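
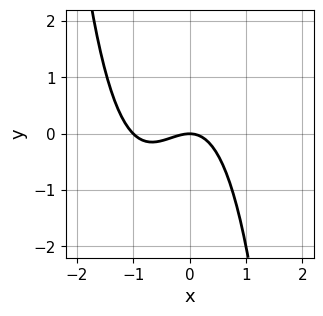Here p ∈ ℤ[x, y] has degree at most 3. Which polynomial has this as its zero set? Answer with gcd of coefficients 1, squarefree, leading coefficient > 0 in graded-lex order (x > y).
x^3 + x^2 + y

(a) deg p = 3. The shape is more complex than any degree-2 curve.
(b) From the visible intercepts: one y-axis crossing is at y = 0; the x-axis gridline crossings are at x ∈ {-1, 0}.
(c) Assembling these constraints gives the stated polynomial.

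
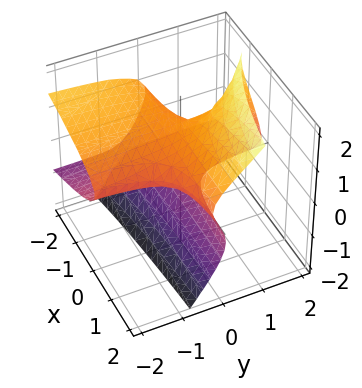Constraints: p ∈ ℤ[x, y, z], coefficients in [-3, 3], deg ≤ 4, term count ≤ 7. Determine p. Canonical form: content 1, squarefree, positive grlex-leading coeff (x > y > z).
1. Degree: a generic line meets the surface in up to 3 points, so deg p = 3.
2. Checking where it meets the axes: the visible x-axis segment lies entirely on the surface; the z-axis gridline crossings are at z ∈ {-1, 0, 1}; every point of the y-axis in the box is on the surface.
3. Matching integer coefficients to the picture gives p.

3*y*z^2 - 2*z^3 + 2*x*y - 2*y*z + 2*z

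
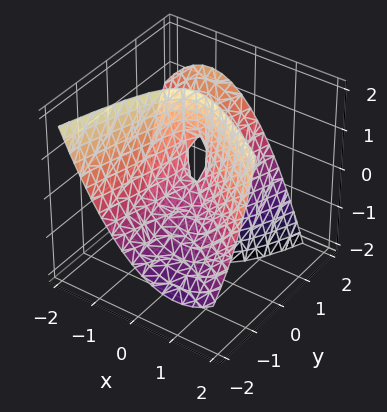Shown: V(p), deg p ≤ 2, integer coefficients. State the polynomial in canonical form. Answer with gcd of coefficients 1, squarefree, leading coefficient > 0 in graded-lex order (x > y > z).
(a) deg p = 2. The shape is more complex than any degree-1 surface.
(b) Observable constraints: it crosses the z-axis at the gridline z = 0; it meets the y-axis at y = 0 (among the integer gridlines).
(c) The integer polynomial consistent with all of this is the stated p.

3*x^2 + 3*x*y - y^2 + 3*y*z - z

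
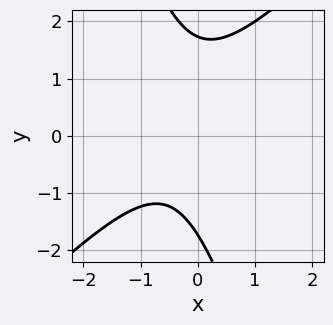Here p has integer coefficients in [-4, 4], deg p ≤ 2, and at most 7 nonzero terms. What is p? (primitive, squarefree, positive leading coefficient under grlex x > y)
3*x^2 - 2*x*y - y^2 + 2*x + 3

(a) deg p = 2.
(b) Observable constraints: it misses every integer gridline on the x-axis.
(c) These observations pin down the coefficients.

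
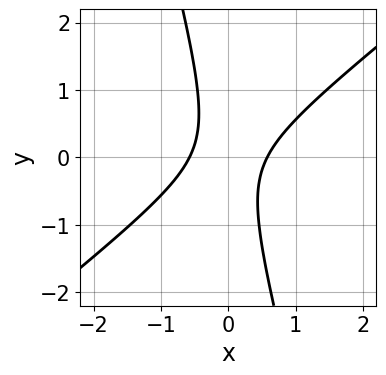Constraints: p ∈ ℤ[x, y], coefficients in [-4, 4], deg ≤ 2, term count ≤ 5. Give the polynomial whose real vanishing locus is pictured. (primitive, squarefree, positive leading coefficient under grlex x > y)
3*x^2 - 3*x*y - y^2 - 1

First, degree: the shape is more complex than any degree-1 curve, so deg p = 2.
Then, from the axis intercepts and sections: the curve avoids every integer y-axis point in the box.
Finally, fitting integer coefficients to these (and the overall shape) gives p.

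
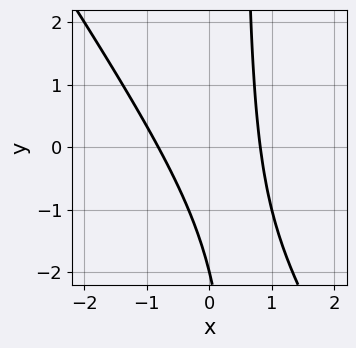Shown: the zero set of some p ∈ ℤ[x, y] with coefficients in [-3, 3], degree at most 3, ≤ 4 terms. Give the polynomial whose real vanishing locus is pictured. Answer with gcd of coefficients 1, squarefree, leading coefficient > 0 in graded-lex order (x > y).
3*x^2 + 2*x*y - y - 2

1. Degree: a generic line meets the curve in up to 2 points, so deg p = 2.
2. From the axis intercepts and sections: it crosses the y-axis at the gridline y = -2.
3. Fitting integer coefficients to these (and the overall shape) gives p.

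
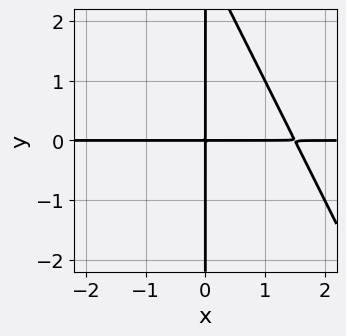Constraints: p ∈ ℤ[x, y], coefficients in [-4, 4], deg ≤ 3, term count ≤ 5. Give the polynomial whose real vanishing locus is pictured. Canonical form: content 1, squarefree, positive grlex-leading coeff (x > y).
(a) The degree is 3 — the shape is more complex than any degree-2 curve.
(b) Against the integer gridlines: the visible x-axis segment lies entirely on the curve; every point of the y-axis in the box is on the curve.
(c) These observations pin down the coefficients.

2*x^2*y + x*y^2 - 3*x*y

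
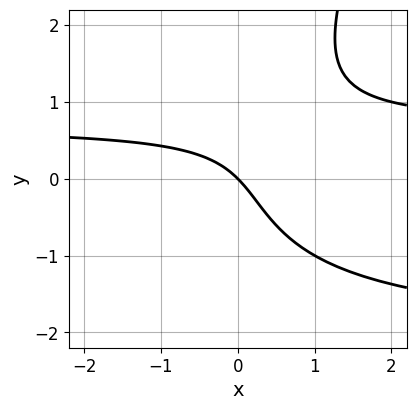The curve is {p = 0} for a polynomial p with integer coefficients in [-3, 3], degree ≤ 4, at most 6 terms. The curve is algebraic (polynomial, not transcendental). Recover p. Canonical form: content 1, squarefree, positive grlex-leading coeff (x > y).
2*x*y^2 - y^3 + 3*x*y - 3*x - 3*y

(a) The degree is 3 — the shape is more complex than any degree-2 curve.
(b) Checking where it meets the axes: it crosses the y-axis at the gridline y = 0; one x-axis crossing is at x = 0.
(c) Together with the visible shape, these determine p as stated.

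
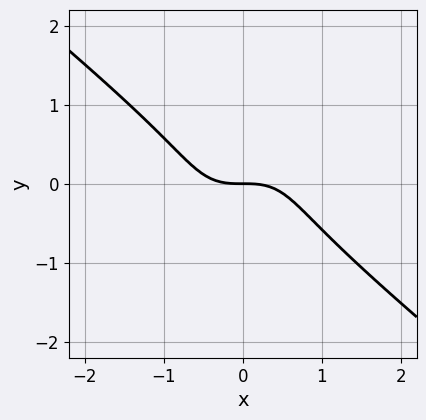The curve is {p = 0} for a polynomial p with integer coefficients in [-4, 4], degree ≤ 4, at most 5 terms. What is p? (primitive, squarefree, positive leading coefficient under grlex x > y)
1. Degree: the shape is more complex than any degree-2 curve, so deg p = 3.
2. From the axis intercepts and sections: it crosses the x-axis at the gridline x = 0; it meets the y-axis at y = 0 (among the integer gridlines).
3. Putting this together gives p.

3*x^3 - 2*x*y^2 + 3*y^3 + 3*y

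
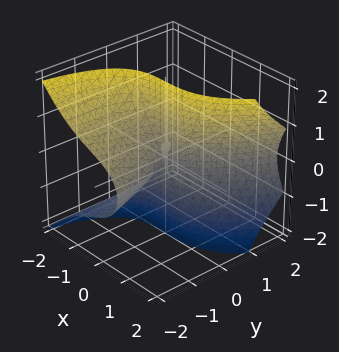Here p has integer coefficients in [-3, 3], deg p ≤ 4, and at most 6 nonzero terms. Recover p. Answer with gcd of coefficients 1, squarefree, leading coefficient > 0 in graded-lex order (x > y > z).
2*x^3 - 3*y*z^2 - 2*x*y - y^2

First, the picture has 2 separate pieces.
Next, deg p = 3.
Next, observable constraints: it crosses the x-axis at the gridline x = 0; it meets the y-axis at y = 0 (among the integer gridlines); the visible z-axis segment lies entirely on the surface.
Finally, the integer polynomial consistent with all of this is the stated p.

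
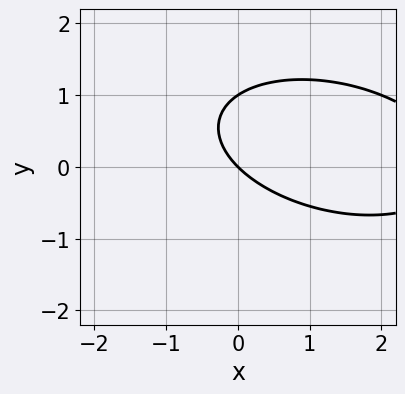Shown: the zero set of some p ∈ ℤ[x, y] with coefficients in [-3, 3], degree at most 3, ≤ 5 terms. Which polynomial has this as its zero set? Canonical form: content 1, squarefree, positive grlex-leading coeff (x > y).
x^2 + x*y + 3*y^2 - 3*x - 3*y

Degree: the shape is more complex than any degree-1 curve, so deg p = 2.
Checking where it meets the axes: among the integer gridlines, it crosses the y-axis at y ∈ {0, 1}; one x-axis crossing is at x = 0.
Solving for integer coefficients yields p as stated.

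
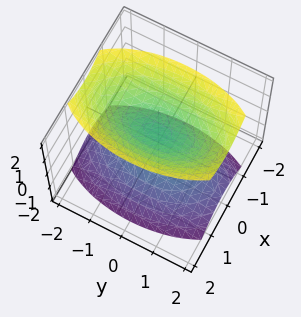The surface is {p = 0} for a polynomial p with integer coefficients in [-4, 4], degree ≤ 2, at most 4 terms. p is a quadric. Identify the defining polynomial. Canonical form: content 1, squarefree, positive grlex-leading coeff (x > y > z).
3*x^2 + y^2 - 2*z^2 + 1

1. There are 2 components. Treating them together as one polynomial.
2. The degree is 2 — two separate bowl-shaped sheets opening away from each other; a quadric.
3. Symmetries: mirror symmetry z ↦ −z ⇒ only even powers of z; it's symmetric under y → −y, forcing even powers of y; mirror symmetry x ↦ −x ⇒ only even powers of x.
4. Against the integer gridlines: no y-intercept at any integer in the box; the surface avoids every integer x-axis point in the box.
5. Matching integer coefficients to the picture gives p.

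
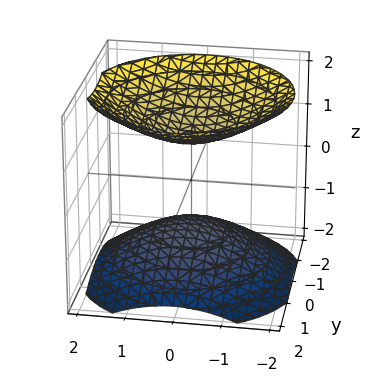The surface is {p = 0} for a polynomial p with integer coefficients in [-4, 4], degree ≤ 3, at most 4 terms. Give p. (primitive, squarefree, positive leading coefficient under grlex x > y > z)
2*x^2 + 2*y^2 - 3*z^2 + 3

I count 2 distinct pieces. Treating them together as one polynomial.
The degree is 2 — two sheets facing apart; a quadric.
Symmetry: every cross-section ⟂ z is a circle, so x, y appear only via x² + y²; it's symmetric under z → −z, forcing even powers of z.
Observable constraints: the z-axis gridline crossings are at z ∈ {-1, 1}; the surface avoids every integer x-axis point in the box; it misses every integer gridline on the y-axis.
Solving for integer coefficients yields p as stated.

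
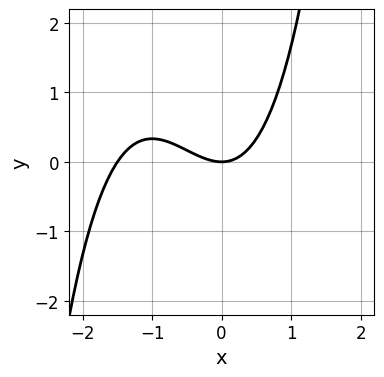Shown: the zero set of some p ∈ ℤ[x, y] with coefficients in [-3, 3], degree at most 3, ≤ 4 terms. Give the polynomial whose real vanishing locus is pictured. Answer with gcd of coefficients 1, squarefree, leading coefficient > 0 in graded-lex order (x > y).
2*x^3 + 3*x^2 - 3*y

1. deg p = 3. The shape is more complex than any degree-2 curve.
2. Observable constraints: one y-axis crossing is at y = 0; one x-axis crossing is at x = 0.
3. The integer polynomial consistent with all of this is the stated p.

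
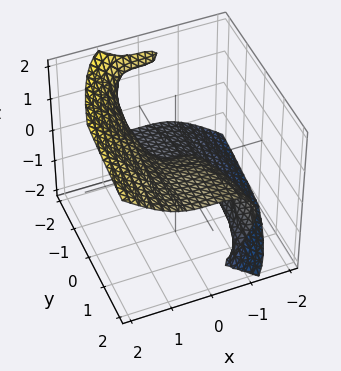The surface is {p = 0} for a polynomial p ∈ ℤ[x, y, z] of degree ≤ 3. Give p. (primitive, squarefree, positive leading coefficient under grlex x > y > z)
Degree: the shape is more complex than any degree-2 surface, so deg p = 3.
Reading off the gridlines: one x-axis crossing is at x = 0; one z-axis crossing is at z = 0; it crosses the y-axis at the gridline y = 0.
Fitting integer coefficients to these (and the overall shape) gives p.

3*x^3 - 3*y*z^2 - 3*z^3 + 2*y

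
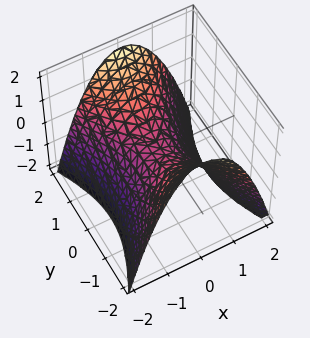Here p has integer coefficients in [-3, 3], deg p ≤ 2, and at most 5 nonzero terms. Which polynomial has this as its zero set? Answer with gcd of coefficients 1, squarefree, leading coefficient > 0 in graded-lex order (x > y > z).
2*x^2 - y^2 + 2*z

First, degree: a saddle surface; a quadric, so deg p = 2.
Next, symmetries: the x ↦ −x reflection is a symmetry, so x appears only in even powers; mirror symmetry y ↦ −y ⇒ only even powers of y.
Then, from the visible intercepts: it crosses the z-axis at the gridline z = 0; it crosses the y-axis at the gridline y = 0; it crosses the x-axis at the gridline x = 0.
Finally, assembling these constraints gives the stated polynomial.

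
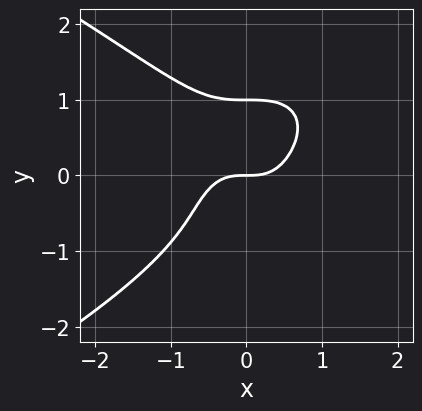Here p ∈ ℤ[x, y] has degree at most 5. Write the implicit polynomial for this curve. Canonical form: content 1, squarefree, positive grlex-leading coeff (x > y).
2*y^4 + 3*x^3 - 2*y

First, the degree is 4 — the shape is more complex than any degree-3 curve.
Then, checking where it meets the axes: one x-axis crossing is at x = 0; the y-axis gridline crossings are at y ∈ {0, 1}.
Finally, matching integer coefficients to the picture gives p.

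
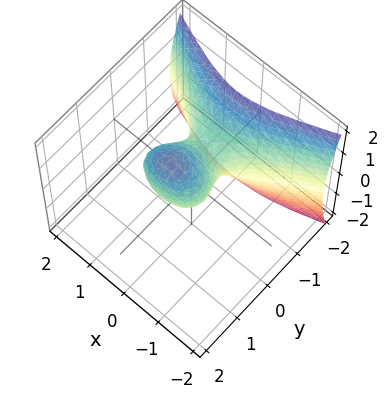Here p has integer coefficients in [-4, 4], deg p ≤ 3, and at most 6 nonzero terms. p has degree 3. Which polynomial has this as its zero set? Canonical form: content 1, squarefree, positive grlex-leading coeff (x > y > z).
3*y^3 + 3*x^2 - 2*y*z + 2*z^2 - 3*z

First, the degree is 3 — a generic line meets the surface in up to 3 points.
Next, observable constraints: it meets the y-axis at y = 0 (among the integer gridlines); one x-axis crossing is at x = 0; it crosses the z-axis at the gridline z = 0.
Finally, together with the visible shape, these determine p as stated.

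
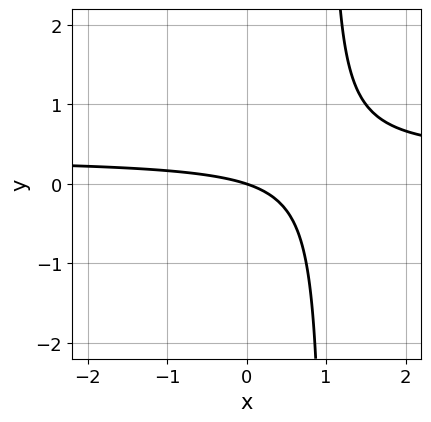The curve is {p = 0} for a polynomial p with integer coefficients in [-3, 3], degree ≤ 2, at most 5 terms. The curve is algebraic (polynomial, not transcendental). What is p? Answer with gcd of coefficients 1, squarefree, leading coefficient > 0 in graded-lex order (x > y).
1. Degree: no degree-1 curve has this shape, so deg p = 2.
2. Checking where it meets the axes: it crosses the x-axis at the gridline x = 0; it meets the y-axis at y = 0 (among the integer gridlines).
3. Together with the visible shape, these determine p as stated.

3*x*y - x - 3*y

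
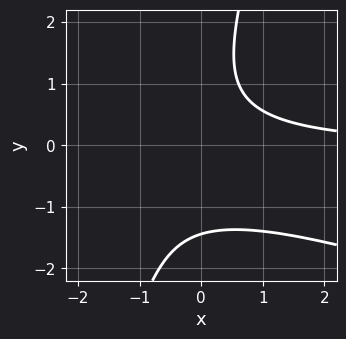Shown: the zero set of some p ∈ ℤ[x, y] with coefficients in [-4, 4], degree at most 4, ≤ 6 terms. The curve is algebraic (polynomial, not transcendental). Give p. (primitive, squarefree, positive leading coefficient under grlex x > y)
x^2*y + 3*x*y^2 - y^3 + 3*x*y - 3

(a) The degree is 3 — no degree-2 curve has this shape.
(b) Against the integer gridlines: it misses every integer gridline on the x-axis.
(c) Putting this together gives p.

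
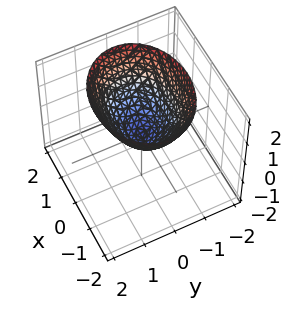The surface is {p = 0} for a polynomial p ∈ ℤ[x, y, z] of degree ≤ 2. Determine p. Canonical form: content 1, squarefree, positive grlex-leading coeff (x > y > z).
2*x^2 + 3*y^2 - 3*z

(a) Degree: a paraboloid; a quadric, so deg p = 2.
(b) Symmetries: it's symmetric under y → −y, forcing even powers of y; it's symmetric under x → −x, forcing even powers of x.
(c) From the visible intercepts: it crosses the z-axis at the gridline z = 0; it crosses the x-axis at the gridline x = 0; it crosses the y-axis at the gridline y = 0.
(d) The integer polynomial consistent with all of this is the stated p.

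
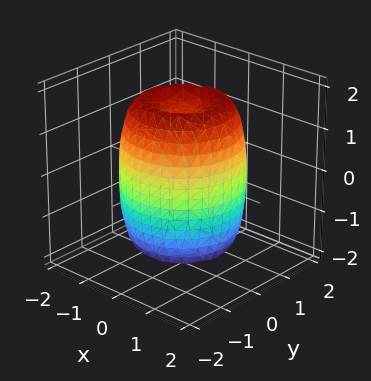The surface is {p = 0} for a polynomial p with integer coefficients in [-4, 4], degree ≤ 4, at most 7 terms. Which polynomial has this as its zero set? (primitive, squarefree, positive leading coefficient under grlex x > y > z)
2*x^4 + 4*x^2*y^2 + 2*y^4 - 3*x^2 - 3*y^2 + z^2 - 2

1. deg p = 4.
2. By symmetry, the z-axis is an axis of rotation, so x and y enter only as x² + y².
3. From the visible intercepts: a circular section at z = 0 has radius between 1 and 2.
4. These observations pin down the coefficients.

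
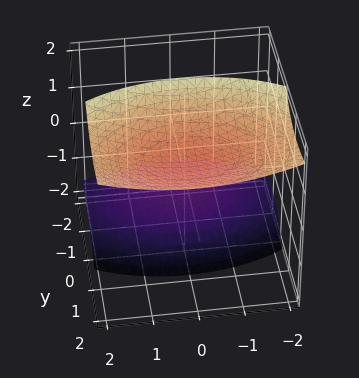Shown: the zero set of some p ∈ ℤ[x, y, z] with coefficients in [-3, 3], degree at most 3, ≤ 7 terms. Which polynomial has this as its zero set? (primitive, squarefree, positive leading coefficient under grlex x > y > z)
x^2 + 2*y^2 - 3*y*z - 2*z^2 + 3

1. There are 2 components. Treating them together as one polynomial.
2. deg p = 2. No degree-1 surface has this shape.
3. Observable constraints: no y-intercept at any integer in the box; the surface avoids every integer x-axis point in the box.
4. Putting this together gives p.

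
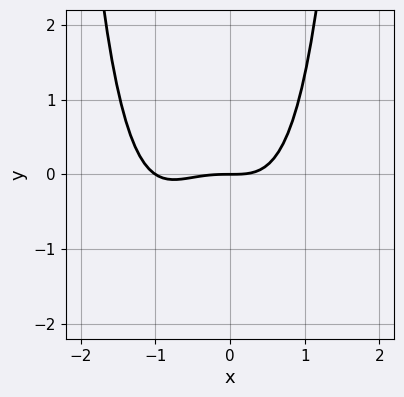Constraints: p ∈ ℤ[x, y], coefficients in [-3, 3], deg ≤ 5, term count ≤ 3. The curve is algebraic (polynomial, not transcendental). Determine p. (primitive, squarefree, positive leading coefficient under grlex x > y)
(a) deg p = 4.
(b) Checking where it meets the axes: the x-axis gridline crossings are at x ∈ {-1, 0}; it crosses the y-axis at the gridline y = 0.
(c) Together with the visible shape, these determine p as stated.

2*x^4 + 2*x^3 - 3*y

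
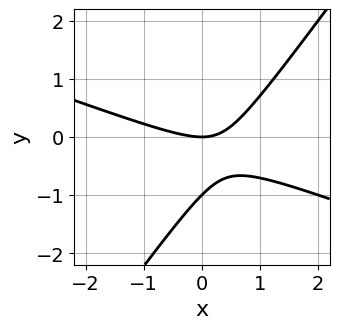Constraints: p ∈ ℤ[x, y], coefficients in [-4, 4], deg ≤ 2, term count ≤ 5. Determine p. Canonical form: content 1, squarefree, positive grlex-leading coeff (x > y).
1. Degree: a generic line meets the curve in up to 2 points, so deg p = 2.
2. From the axis intercepts and sections: one x-axis crossing is at x = 0; among the integer gridlines, it crosses the y-axis at y ∈ {-1, 0}.
3. The integer polynomial consistent with all of this is the stated p.

x^2 + 2*x*y - 2*y^2 - 2*y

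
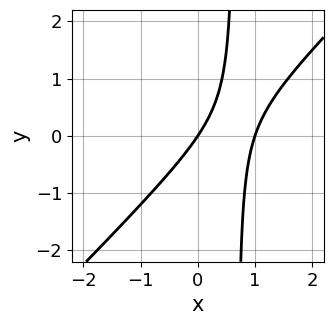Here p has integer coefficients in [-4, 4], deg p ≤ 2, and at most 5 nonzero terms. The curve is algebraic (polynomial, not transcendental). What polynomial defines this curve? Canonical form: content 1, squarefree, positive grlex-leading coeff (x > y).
3*x^2 - 3*x*y - 3*x + 2*y

(a) deg p = 2. A generic line meets the curve in up to 2 points.
(b) From the axis intercepts and sections: the x-axis gridline crossings are at x ∈ {0, 1}; one y-axis crossing is at y = 0.
(c) Solving for integer coefficients yields p as stated.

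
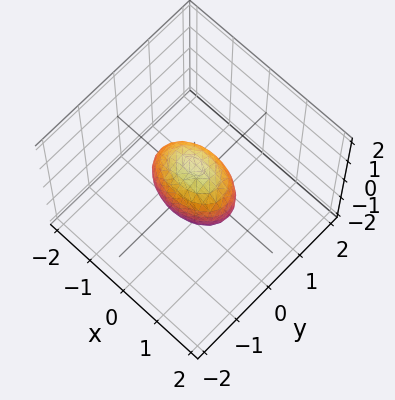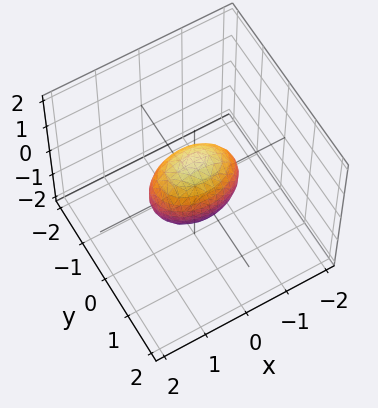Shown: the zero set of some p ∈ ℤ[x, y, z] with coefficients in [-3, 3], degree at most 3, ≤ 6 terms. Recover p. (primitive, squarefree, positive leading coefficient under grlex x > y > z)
x^2 + 2*y^2 + z^2 - 1

(a) The degree is 2 — bounded and convex; a quadric.
(b) Symmetries: mirror symmetry y ↦ −y ⇒ only even powers of y; it's symmetric under z → −z, forcing even powers of z; mirror symmetry x ↦ −x ⇒ only even powers of x.
(c) Reading off the gridlines: among the integer gridlines, it crosses the z-axis at z ∈ {-1, 1}; among the integer gridlines, it crosses the x-axis at x ∈ {-1, 1}.
(d) Assembling these constraints gives the stated polynomial.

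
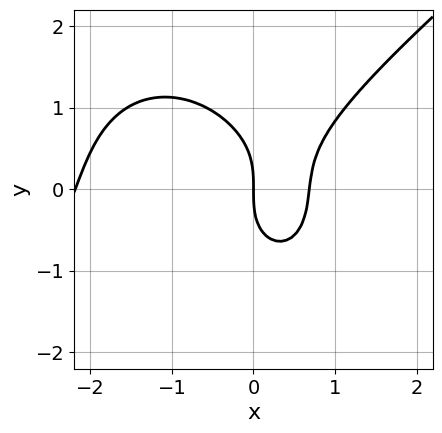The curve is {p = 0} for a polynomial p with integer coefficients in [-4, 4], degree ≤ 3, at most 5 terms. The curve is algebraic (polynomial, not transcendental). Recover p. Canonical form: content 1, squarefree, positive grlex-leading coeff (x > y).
2*x^3 - x^2*y - 2*y^3 + 3*x^2 - 3*x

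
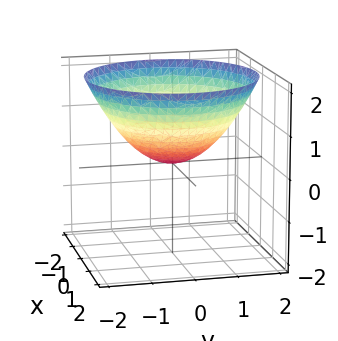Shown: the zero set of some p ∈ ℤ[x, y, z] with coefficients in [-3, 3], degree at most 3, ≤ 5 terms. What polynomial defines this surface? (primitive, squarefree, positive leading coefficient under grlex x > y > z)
x^2 + y^2 - 2*z

(a) deg p = 2.
(b) Symmetries: rotational symmetry about the z-axis ⇒ p depends on x, y only through x² + y².
(c) Reading off the gridlines: one y-axis crossing is at y = 0; a circular section at z = 1 has radius between 1 and 2; it meets the x-axis at x = 0 (among the integer gridlines); it crosses the z-axis at the gridline z = 0.
(d) Solving for integer coefficients yields p as stated.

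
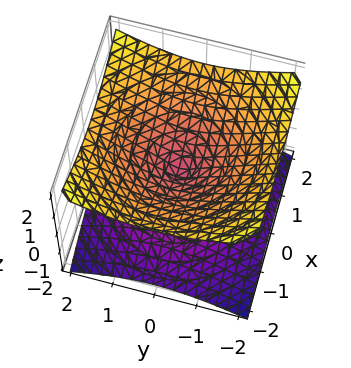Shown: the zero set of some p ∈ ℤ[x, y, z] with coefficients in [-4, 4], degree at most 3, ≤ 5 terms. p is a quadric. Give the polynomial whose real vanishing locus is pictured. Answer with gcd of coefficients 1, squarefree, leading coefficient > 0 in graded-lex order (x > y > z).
x^2 + y^2 - 2*z^2

The degree is 2 — a double cone through the origin; a quadric.
Symmetries: it's symmetric under z → −z, forcing even powers of z; rotational symmetry about the z-axis ⇒ p depends on x, y only through x² + y².
Against the integer gridlines: a circular section at z = -1 has radius between 1 and 2; one x-axis crossing is at x = 0; it crosses the z-axis at the gridline z = 0.
Matching integer coefficients to the picture gives p.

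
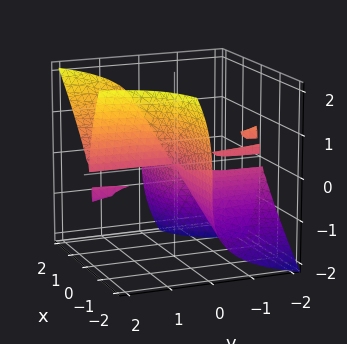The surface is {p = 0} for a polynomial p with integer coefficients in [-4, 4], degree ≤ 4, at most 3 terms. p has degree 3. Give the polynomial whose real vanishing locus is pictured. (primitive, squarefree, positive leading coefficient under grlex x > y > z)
3*x^2*y - 2*x*y*z - z^3

First, the picture has 3 separate pieces. They look like related sheets of one shape, so recover p as a whole.
Next, deg p = 3. No degree-2 surface has this shape.
Next, from the visible intercepts: every point of the y-axis in the box is on the surface; one z-axis crossing is at z = 0; every point of the x-axis in the box is on the surface.
Finally, solving for integer coefficients yields p as stated.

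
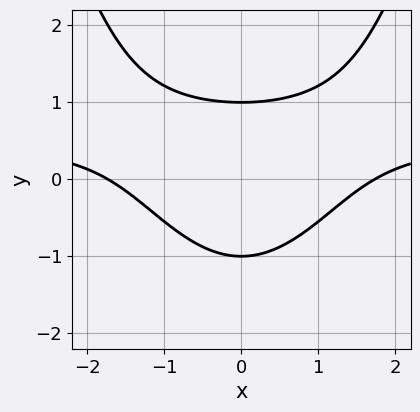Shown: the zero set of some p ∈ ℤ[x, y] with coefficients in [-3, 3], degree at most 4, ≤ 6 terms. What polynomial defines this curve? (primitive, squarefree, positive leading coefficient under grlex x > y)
2*x^2*y - x^2 - 3*y^2 + 3

The degree is 3 — no degree-2 curve has this shape.
Symmetries: it's symmetric under x → −x, forcing even powers of x.
From the visible intercepts: among the integer gridlines, it crosses the y-axis at y ∈ {-1, 1}.
Assembling these constraints gives the stated polynomial.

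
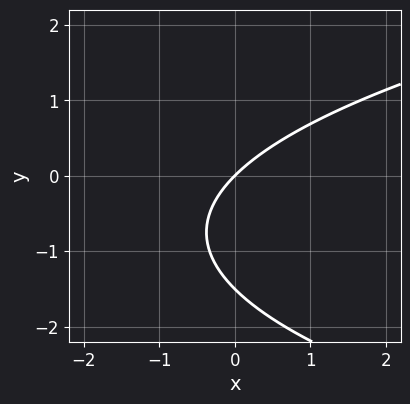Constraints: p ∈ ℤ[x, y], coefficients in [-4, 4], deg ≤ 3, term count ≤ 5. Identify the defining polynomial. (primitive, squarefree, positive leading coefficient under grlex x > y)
First, degree: a generic line meets the curve in up to 2 points, so deg p = 2.
Next, reading off the gridlines: it meets the y-axis at y = 0 (among the integer gridlines); one x-axis crossing is at x = 0.
Finally, the integer polynomial consistent with all of this is the stated p.

2*y^2 - 3*x + 3*y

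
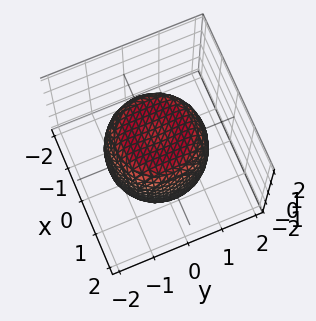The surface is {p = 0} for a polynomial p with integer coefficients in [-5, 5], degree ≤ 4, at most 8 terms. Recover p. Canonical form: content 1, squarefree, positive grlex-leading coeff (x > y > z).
2*x^4 + 4*x^2*y^2 + 2*y^4 - 2*x^2 - 2*y^2 + 2*z^2 - 3

1. Degree: the shape is more complex than any degree-3 surface, so deg p = 4.
2. Symmetries: the surface is invariant under rotation about z: p = q(x² + y², z).
3. From the visible intercepts: a circular section at z = 0 has radius between 1 and 2.
4. The integer polynomial consistent with all of this is the stated p.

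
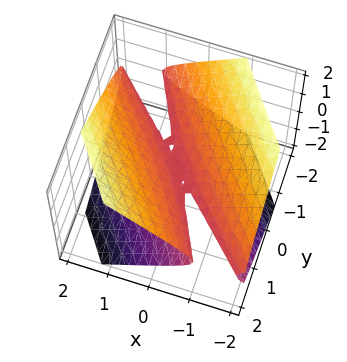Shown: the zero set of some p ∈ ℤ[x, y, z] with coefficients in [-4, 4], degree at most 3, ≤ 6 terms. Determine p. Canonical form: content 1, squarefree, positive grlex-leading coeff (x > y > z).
2*x^2 + 3*x*y + y^2 - 3*z^2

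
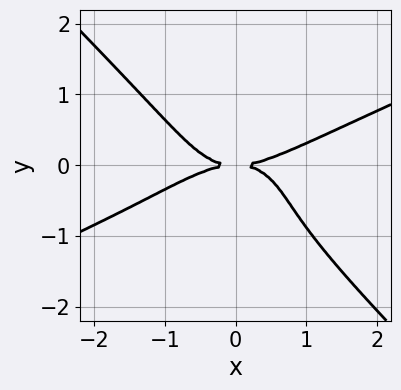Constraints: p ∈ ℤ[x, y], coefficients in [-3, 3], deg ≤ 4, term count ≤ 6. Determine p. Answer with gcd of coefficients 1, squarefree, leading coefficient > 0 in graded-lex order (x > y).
(a) deg p = 4. A generic line meets the curve in up to 4 points.
(b) Reading off the gridlines: it crosses the x-axis at the gridline x = 0; it crosses the y-axis at the gridline y = 0.
(c) Putting this together gives p.

x^4 - 2*x^3*y - 3*y^4 - 2*y^3 - 3*y^2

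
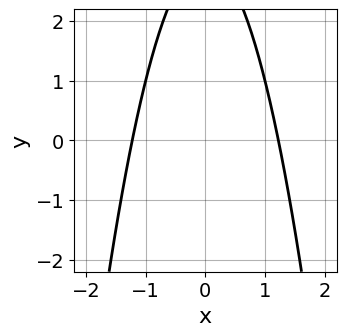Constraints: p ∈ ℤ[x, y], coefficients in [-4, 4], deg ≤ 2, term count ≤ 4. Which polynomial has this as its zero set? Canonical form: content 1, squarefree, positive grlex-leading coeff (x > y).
2*x^2 + y - 3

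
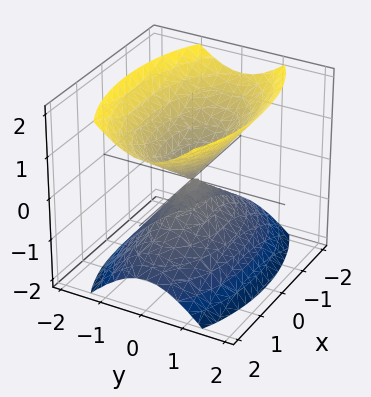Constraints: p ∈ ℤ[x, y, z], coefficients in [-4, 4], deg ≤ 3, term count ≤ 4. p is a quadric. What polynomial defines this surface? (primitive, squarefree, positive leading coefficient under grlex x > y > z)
x^2 + 3*y^2 - 2*z^2

First, the picture has 2 separate pieces. They look like related sheets of one shape, so recover p as a whole.
Next, degree: a double cone through the origin; a quadric, so deg p = 2.
Then, symmetries: the x ↦ −x reflection is a symmetry, so x appears only in even powers; the y ↦ −y reflection is a symmetry, so y appears only in even powers; mirror symmetry z ↦ −z ⇒ only even powers of z.
Next, against the integer gridlines: it meets the x-axis at x = 0 (among the integer gridlines); it meets the z-axis at z = 0 (among the integer gridlines); one y-axis crossing is at y = 0.
Finally, solving for integer coefficients yields p as stated.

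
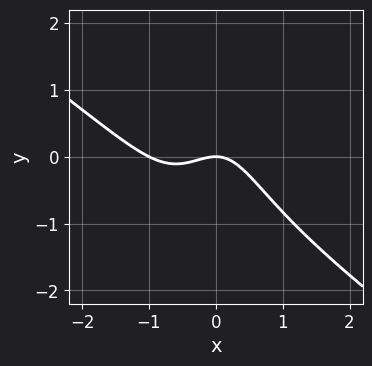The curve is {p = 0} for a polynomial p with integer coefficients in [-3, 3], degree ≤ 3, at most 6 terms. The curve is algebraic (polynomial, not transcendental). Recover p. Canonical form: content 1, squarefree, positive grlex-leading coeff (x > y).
2*x^3 + 2*x^2*y - x*y^2 + 2*x^2 + 2*y

1. Degree: a generic line meets the curve in up to 3 points, so deg p = 3.
2. Against the integer gridlines: the x-axis gridline crossings are at x ∈ {-1, 0}; it meets the y-axis at y = 0 (among the integer gridlines).
3. Assembling these constraints gives the stated polynomial.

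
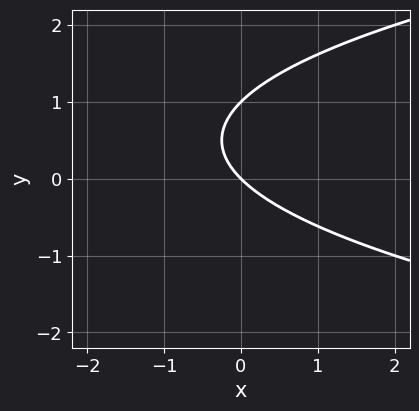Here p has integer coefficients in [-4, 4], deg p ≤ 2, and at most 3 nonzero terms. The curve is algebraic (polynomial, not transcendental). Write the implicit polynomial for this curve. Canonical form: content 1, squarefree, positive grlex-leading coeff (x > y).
y^2 - x - y

1. Degree: a generic line meets the curve in up to 2 points, so deg p = 2.
2. Against the integer gridlines: it crosses the x-axis at the gridline x = 0; the y-axis gridline crossings are at y ∈ {0, 1}.
3. The integer polynomial consistent with all of this is the stated p.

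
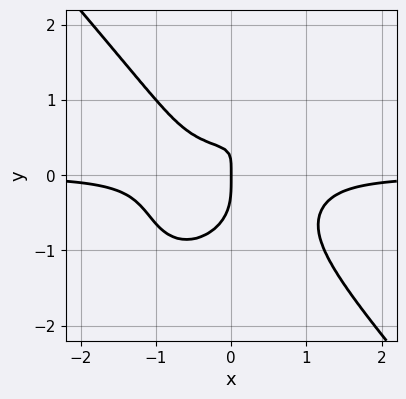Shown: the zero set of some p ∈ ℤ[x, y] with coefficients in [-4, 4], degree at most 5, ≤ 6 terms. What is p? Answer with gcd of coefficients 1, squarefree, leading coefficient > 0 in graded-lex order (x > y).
3*x^3*y + 2*y^4 - 2*x*y + x

(a) deg p = 4.
(b) Observable constraints: it meets the y-axis at y = 0 (among the integer gridlines); it meets the x-axis at x = 0 (among the integer gridlines).
(c) These observations pin down the coefficients.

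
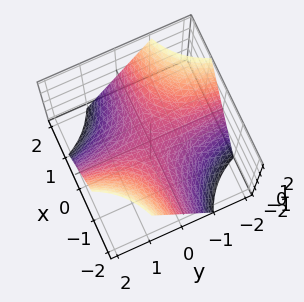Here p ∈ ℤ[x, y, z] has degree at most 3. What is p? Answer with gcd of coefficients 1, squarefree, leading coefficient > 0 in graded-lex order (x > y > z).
deg p = 2. A saddle surface; a quadric.
From the axis intercepts and sections: every point of the x-axis in the box is on the surface; it crosses the z-axis at the gridline z = 0; every point of the y-axis in the box is on the surface.
Matching integer coefficients to the picture gives p.

x*y + z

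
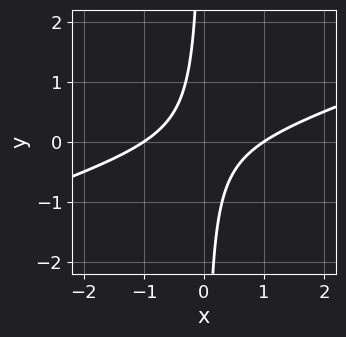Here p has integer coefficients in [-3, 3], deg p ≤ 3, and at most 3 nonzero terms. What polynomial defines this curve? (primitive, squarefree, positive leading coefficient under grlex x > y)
(a) The degree is 2 — no degree-1 curve has this shape.
(b) From the visible intercepts: the x-axis gridline crossings are at x ∈ {-1, 1}; no y-intercept at any integer in the box.
(c) The integer polynomial consistent with all of this is the stated p.

x^2 - 3*x*y - 1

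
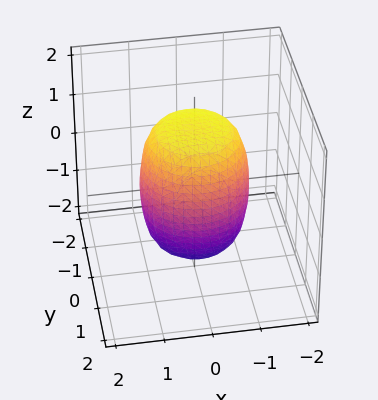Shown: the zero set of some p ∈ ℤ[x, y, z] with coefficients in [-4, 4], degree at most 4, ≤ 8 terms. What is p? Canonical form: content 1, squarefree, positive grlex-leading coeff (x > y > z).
2*x^4 + 4*x^2*y^2 + 2*y^4 - x^2 - y^2 + z^2 - 2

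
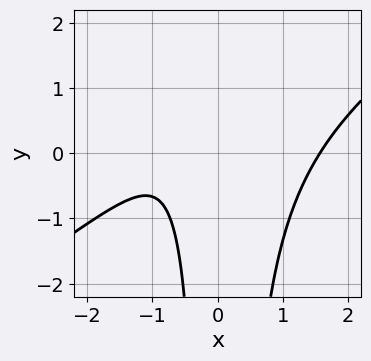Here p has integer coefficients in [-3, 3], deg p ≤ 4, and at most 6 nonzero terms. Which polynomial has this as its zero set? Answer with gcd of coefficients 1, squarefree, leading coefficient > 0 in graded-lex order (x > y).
2*x^3 - 3*x^2*y - 3*x - 3

(a) Degree: a generic line meets the curve in up to 3 points, so deg p = 3.
(b) From the visible intercepts: no y-intercept at any integer in the box.
(c) Putting this together gives p.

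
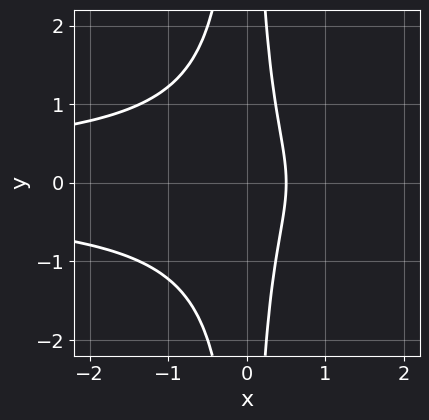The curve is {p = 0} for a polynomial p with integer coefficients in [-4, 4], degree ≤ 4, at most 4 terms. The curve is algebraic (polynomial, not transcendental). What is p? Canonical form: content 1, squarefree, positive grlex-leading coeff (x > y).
2*x^2*y^2 + 2*x - 1

deg p = 4. No degree-3 curve has this shape.
Symmetries: the y ↦ −y reflection is a symmetry, so y appears only in even powers.
From the axis intercepts and sections: it misses every integer gridline on the y-axis.
Putting this together gives p.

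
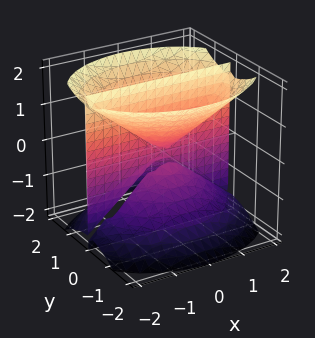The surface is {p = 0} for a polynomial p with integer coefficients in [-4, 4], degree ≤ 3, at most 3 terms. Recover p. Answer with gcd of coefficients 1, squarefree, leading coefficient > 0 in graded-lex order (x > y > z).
2*x^2*y + 3*y^3 - 3*y*z^2

I count 3 distinct pieces.
deg p = 3.
Against the integer gridlines: the visible x-axis segment lies entirely on the surface; the visible z-axis segment lies entirely on the surface; it meets the y-axis at y = 0 (among the integer gridlines).
These observations pin down the coefficients.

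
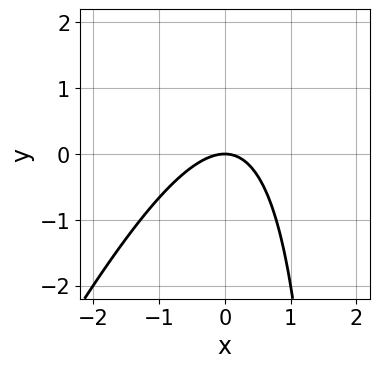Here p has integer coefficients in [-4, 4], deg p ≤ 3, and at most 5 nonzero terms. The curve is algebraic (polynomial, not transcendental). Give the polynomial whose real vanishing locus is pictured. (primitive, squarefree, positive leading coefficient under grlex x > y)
Degree: the shape is more complex than any degree-1 curve, so deg p = 2.
From the visible intercepts: one x-axis crossing is at x = 0; it meets the y-axis at y = 0 (among the integer gridlines).
Putting this together gives p.

2*x^2 - x*y + 2*y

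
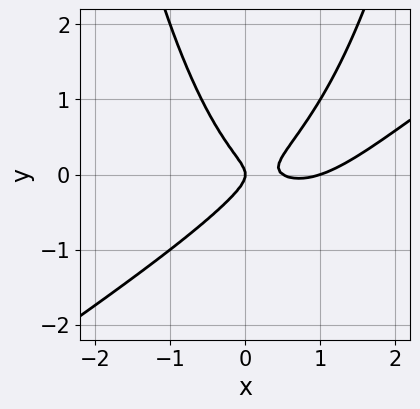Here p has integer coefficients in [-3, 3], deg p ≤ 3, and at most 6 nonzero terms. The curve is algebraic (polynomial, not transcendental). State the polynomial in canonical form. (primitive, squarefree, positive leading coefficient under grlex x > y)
1. deg p = 3. The shape is more complex than any degree-2 curve.
2. Observable constraints: the x-axis gridline crossings are at x ∈ {0, 1}; one y-axis crossing is at y = 0.
3. Together with the visible shape, these determine p as stated.

2*x^3 - 3*x^2*y - 3*x^2 + 3*y^2 + x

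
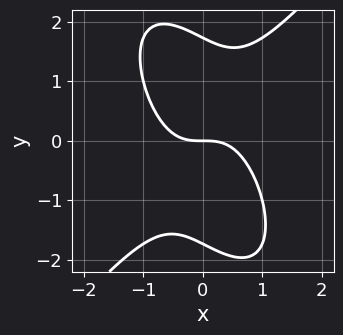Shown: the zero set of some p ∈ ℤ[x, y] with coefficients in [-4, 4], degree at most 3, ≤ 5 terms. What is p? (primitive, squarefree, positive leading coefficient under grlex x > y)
1. The degree is 3 — the shape is more complex than any degree-2 curve.
2. Observable constraints: one x-axis crossing is at x = 0; one y-axis crossing is at y = 0.
3. The integer polynomial consistent with all of this is the stated p.

3*x^3 - x*y^2 - y^3 + 3*y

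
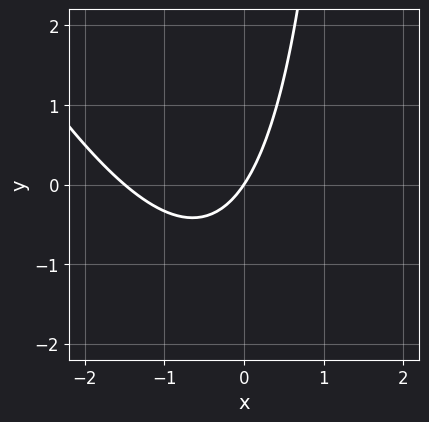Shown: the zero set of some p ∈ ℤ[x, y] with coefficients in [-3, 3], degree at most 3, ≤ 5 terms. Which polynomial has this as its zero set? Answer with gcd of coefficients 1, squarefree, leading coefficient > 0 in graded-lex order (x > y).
2*x^2 + x*y + 3*x - 2*y

(a) deg p = 2.
(b) Reading off the gridlines: one x-axis crossing is at x = 0; it meets the y-axis at y = 0 (among the integer gridlines).
(c) Together with the visible shape, these determine p as stated.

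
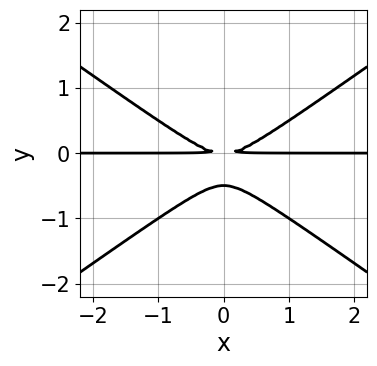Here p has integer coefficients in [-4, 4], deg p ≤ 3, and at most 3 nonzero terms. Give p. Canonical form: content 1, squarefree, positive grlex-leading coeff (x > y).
1. deg p = 3. No degree-2 curve has this shape.
2. Symmetries: mirror symmetry x ↦ −x ⇒ only even powers of x.
3. From the visible intercepts: the visible x-axis segment lies entirely on the curve.
4. Assembling these constraints gives the stated polynomial.

x^2*y - 2*y^3 - y^2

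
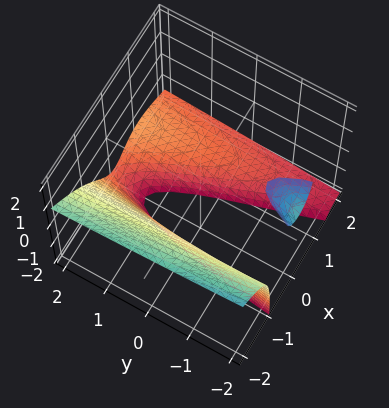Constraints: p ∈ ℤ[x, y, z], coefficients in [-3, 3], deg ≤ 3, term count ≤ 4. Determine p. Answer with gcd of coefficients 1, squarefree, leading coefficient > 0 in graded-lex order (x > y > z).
First, I count 2 distinct pieces.
Then, the degree is 3 — the shape is more complex than any degree-2 surface.
Then, from the visible intercepts: it misses every integer gridline on the z-axis; the surface avoids every integer y-axis point in the box.
Finally, assembling these constraints gives the stated polynomial.

2*x^3 + 3*x^2*z + y*z + 3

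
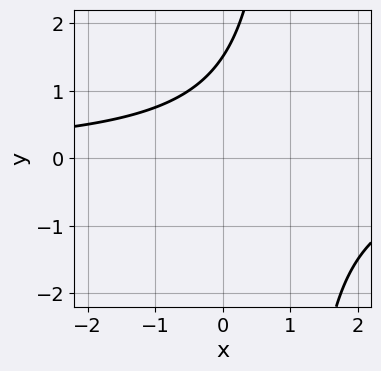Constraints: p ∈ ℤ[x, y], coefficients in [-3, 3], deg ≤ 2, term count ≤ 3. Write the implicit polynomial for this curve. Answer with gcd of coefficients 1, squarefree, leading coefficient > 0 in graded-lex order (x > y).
2*x*y - 2*y + 3

The degree is 2 — no degree-1 curve has this shape.
From the axis intercepts and sections: no x-intercept at any integer in the box.
The integer polynomial consistent with all of this is the stated p.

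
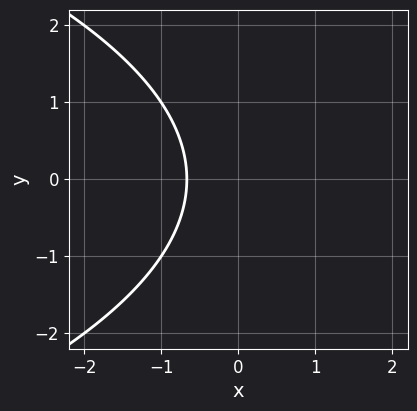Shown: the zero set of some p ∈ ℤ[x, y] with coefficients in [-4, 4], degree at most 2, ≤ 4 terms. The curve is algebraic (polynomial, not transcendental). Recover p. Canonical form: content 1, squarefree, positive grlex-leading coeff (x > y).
(a) deg p = 2. The shape is more complex than any degree-1 curve.
(b) Symmetries: mirror symmetry y ↦ −y ⇒ only even powers of y.
(c) Observable constraints: no y-intercept at any integer in the box.
(d) These observations pin down the coefficients.

y^2 + 3*x + 2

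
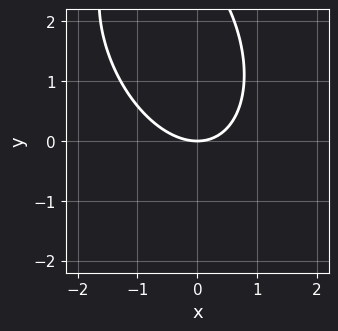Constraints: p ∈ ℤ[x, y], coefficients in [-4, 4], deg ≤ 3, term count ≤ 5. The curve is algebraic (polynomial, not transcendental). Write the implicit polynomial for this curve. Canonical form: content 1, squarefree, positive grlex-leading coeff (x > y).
2*x^2 + x*y + y^2 - 3*y

(a) The degree is 2 — a generic line meets the curve in up to 2 points.
(b) Observable constraints: it meets the y-axis at y = 0 (among the integer gridlines); it meets the x-axis at x = 0 (among the integer gridlines).
(c) Matching integer coefficients to the picture gives p.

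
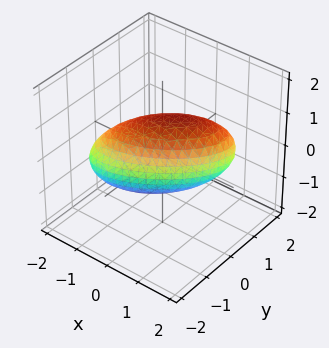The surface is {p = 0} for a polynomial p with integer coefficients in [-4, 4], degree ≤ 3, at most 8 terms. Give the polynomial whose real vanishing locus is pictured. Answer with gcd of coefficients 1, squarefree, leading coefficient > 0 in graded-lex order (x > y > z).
(a) deg p = 2. No degree-1 surface has this shape.
(b) Reading off the gridlines: the z-axis gridline crossings are at z ∈ {-1, 1}; the y-axis gridline crossings are at y ∈ {-1, 1}.
(c) These observations pin down the coefficients.

2*x^2 - 3*x*y + 3*y^2 - y*z + 3*z^2 - 3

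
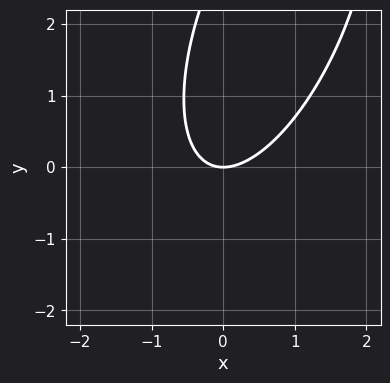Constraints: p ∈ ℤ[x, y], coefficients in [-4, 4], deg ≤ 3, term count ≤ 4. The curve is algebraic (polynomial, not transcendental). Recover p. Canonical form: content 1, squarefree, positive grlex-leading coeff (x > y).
3*x^2 - 2*x*y + y^2 - 3*y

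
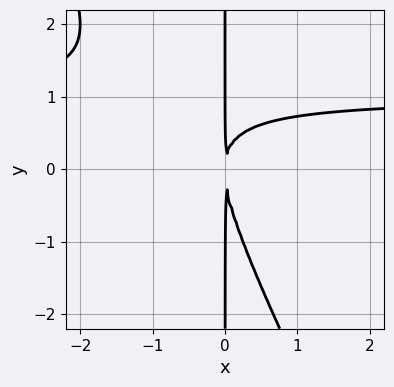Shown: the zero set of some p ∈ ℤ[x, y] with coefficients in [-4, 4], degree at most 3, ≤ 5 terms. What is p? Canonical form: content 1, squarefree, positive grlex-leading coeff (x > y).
(a) The degree is 3 — no degree-2 curve has this shape.
(b) From the visible intercepts: every point of the y-axis in the box is on the curve.
(c) These observations pin down the coefficients.

2*x^2*y + x*y^2 - 2*x^2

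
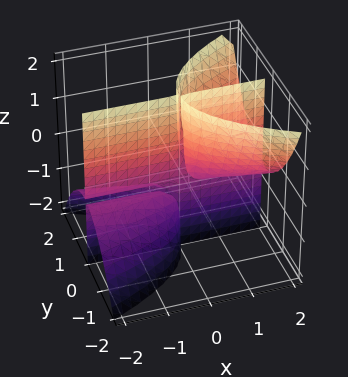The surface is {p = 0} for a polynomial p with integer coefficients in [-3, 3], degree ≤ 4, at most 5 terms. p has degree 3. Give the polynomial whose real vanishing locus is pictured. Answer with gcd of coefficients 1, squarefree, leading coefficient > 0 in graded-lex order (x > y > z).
3*x*y*z - 3*y^3 + x*y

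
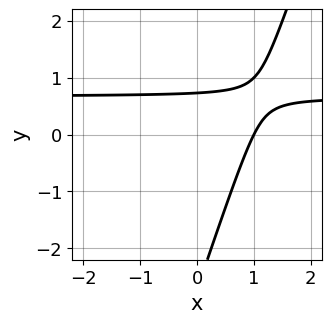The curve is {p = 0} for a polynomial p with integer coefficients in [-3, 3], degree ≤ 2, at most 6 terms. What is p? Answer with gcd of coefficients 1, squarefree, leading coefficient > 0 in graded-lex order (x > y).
3*x*y - y^2 - 2*x - 2*y + 2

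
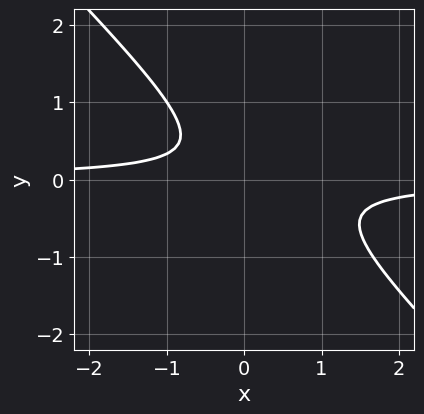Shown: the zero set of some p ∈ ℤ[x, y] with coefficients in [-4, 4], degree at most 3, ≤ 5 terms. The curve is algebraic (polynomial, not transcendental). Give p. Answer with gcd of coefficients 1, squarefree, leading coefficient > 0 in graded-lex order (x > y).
First, deg p = 2. A generic line meets the curve in up to 2 points.
Then, from the axis intercepts and sections: it misses every integer gridline on the y-axis; the curve avoids every integer x-axis point in the box.
Finally, together with the visible shape, these determine p as stated.

3*x*y + 3*y^2 - y + 1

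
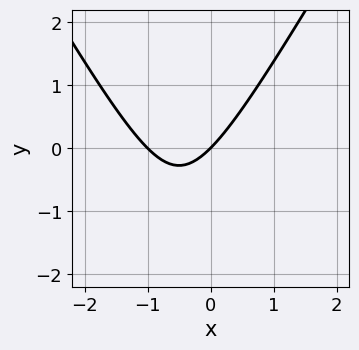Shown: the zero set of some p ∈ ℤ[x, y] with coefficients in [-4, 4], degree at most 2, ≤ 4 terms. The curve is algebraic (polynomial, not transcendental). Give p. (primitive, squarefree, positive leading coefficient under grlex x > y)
3*x^2 - y^2 + 3*x - 3*y

Degree: no degree-1 curve has this shape, so deg p = 2.
Observable constraints: among the integer gridlines, it crosses the x-axis at x ∈ {-1, 0}; it meets the y-axis at y = 0 (among the integer gridlines).
Together with the visible shape, these determine p as stated.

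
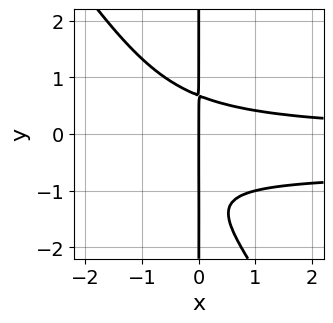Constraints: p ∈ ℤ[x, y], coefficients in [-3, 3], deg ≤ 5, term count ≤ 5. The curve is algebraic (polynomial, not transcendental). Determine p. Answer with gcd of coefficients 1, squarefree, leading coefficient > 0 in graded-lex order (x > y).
3*x^2*y^2 + 2*x*y^3 + 2*x^2*y + 3*x*y^2 - 2*x

deg p = 4.
Against the integer gridlines: one x-axis crossing is at x = 0; every point of the y-axis in the box is on the curve.
The integer polynomial consistent with all of this is the stated p.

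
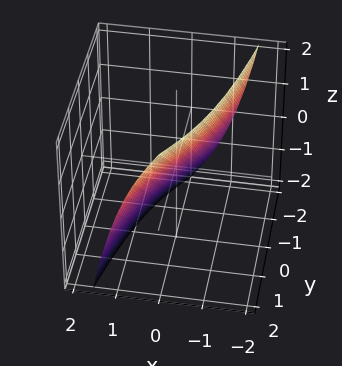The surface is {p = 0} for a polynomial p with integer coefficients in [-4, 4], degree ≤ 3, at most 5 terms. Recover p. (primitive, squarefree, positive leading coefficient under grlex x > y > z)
x^3 + 3*x - 2*y + 2*z

(a) The degree is 3 — no degree-2 surface has this shape.
(b) Against the integer gridlines: it crosses the x-axis at the gridline x = 0; it crosses the z-axis at the gridline z = 0.
(c) Putting this together gives p.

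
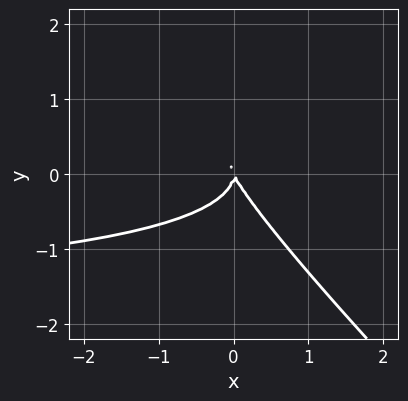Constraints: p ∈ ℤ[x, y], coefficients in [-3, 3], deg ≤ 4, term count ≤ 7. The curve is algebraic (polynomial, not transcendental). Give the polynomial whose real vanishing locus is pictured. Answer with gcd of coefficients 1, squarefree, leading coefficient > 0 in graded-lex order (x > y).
x^2*y + 3*x*y^2 + 2*y^3 + 2*x^2 + x*y

(a) The degree is 3 — no degree-2 curve has this shape.
(b) Checking where it meets the axes: it meets the y-axis at y = 0 (among the integer gridlines); one x-axis crossing is at x = 0.
(c) Fitting integer coefficients to these (and the overall shape) gives p.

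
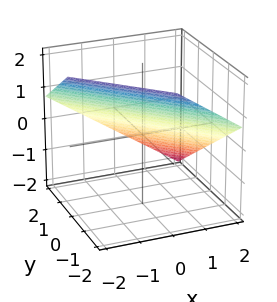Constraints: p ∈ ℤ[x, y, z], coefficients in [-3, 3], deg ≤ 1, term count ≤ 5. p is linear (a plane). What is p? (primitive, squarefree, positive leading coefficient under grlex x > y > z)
2*x + 2*y + 3*z - 2

First, deg p = 1.
Next, from the visible intercepts: one x-axis crossing is at x = 1; it meets the y-axis at y = 1 (among the integer gridlines).
Finally, fitting integer coefficients to these (and the overall shape) gives p.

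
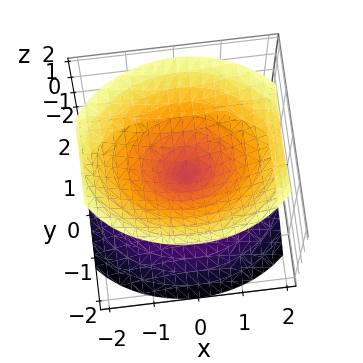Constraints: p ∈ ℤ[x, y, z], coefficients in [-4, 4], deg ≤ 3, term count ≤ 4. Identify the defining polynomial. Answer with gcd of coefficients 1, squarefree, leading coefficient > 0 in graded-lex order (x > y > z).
2*x^2 + 3*y^2 - 3*z^2

1. The picture has 2 separate pieces.
2. Degree: two nappes meeting at a single point; a quadric, so deg p = 2.
3. Symmetries: the z ↦ −z reflection is a symmetry, so z appears only in even powers; mirror symmetry x ↦ −x ⇒ only even powers of x; the y ↦ −y reflection is a symmetry, so y appears only in even powers.
4. From the visible intercepts: it meets the x-axis at x = 0 (among the integer gridlines); it crosses the z-axis at the gridline z = 0; it meets the y-axis at y = 0 (among the integer gridlines).
5. These observations pin down the coefficients.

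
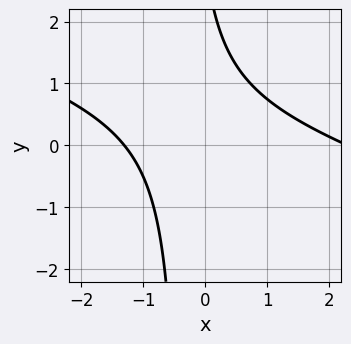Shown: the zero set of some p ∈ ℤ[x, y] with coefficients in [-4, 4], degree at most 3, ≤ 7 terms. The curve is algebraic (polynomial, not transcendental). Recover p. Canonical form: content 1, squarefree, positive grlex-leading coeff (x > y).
deg p = 2.
Checking where it meets the axes: it misses every integer gridline on the y-axis.
These observations pin down the coefficients.

x^2 + 3*x*y - x + y - 3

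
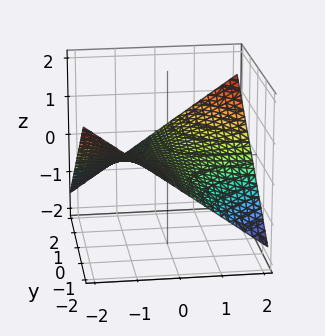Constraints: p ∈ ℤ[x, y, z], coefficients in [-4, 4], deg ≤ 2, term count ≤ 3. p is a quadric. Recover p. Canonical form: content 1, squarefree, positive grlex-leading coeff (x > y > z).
x*y - 3*z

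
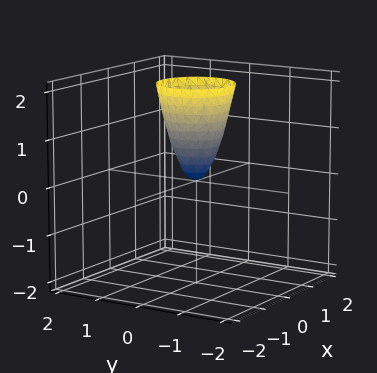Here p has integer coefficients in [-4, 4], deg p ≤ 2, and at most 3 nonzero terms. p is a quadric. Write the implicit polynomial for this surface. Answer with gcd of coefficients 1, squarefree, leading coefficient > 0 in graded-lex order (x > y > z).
3*x^2 + 3*y^2 - z

Degree: a paraboloid; a quadric, so deg p = 2.
Symmetries: the z-axis is an axis of rotation, so x and y enter only as x² + y².
Against the integer gridlines: one x-axis crossing is at x = 0; one y-axis crossing is at y = 0.
The integer polynomial consistent with all of this is the stated p.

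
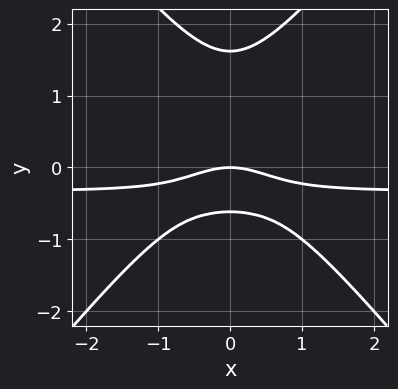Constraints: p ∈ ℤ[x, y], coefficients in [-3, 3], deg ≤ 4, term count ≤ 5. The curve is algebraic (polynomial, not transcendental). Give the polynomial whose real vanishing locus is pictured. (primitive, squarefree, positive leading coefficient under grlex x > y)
3*x^2*y - 2*y^3 + x^2 + 2*y^2 + 2*y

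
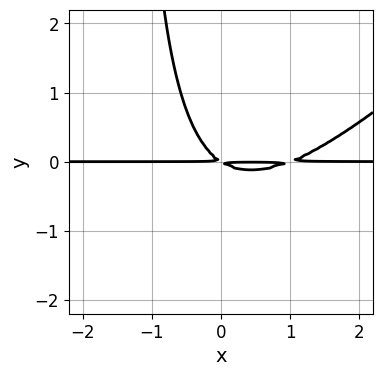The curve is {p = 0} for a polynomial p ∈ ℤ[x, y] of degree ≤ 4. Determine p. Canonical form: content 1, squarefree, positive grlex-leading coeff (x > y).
First, the degree is 3 — a generic line meets the curve in up to 3 points.
Then, from the axis intercepts and sections: the visible x-axis segment lies entirely on the curve.
Finally, together with the visible shape, these determine p as stated.

2*x^2*y - 2*x*y^2 - 2*x*y - 3*y^2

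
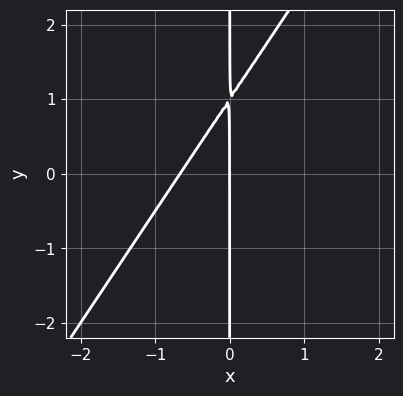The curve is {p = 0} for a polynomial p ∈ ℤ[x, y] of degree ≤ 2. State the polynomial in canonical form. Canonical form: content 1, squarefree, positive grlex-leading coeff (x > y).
3*x^2 - 2*x*y + 2*x

First, degree: the shape is more complex than any degree-1 curve, so deg p = 2.
Then, against the integer gridlines: it crosses the x-axis at the gridline x = 0; every point of the y-axis in the box is on the curve.
Finally, matching integer coefficients to the picture gives p.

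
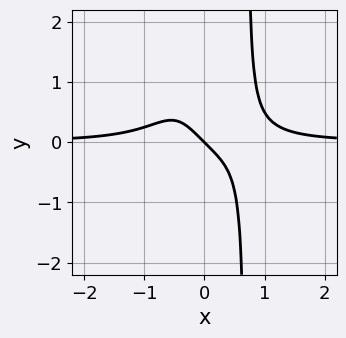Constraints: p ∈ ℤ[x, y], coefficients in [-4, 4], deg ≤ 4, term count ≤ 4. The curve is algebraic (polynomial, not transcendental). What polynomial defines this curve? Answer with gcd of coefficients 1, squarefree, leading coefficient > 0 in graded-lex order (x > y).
3*x^3*y - x - y

First, degree: no degree-3 curve has this shape, so deg p = 4.
Then, from the visible intercepts: one x-axis crossing is at x = 0; it meets the y-axis at y = 0 (among the integer gridlines).
Finally, fitting integer coefficients to these (and the overall shape) gives p.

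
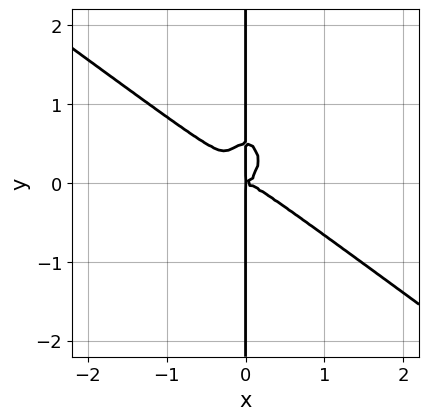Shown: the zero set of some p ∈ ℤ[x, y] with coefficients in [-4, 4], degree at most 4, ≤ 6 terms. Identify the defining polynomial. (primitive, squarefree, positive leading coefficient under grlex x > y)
3*x^4 + 3*x^3*y + 2*x*y^3 - x*y^2

(a) The degree is 4 — no degree-3 curve has this shape.
(b) Observable constraints: every point of the y-axis in the box is on the curve.
(c) These observations pin down the coefficients.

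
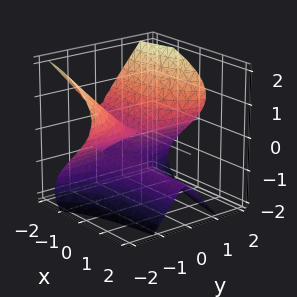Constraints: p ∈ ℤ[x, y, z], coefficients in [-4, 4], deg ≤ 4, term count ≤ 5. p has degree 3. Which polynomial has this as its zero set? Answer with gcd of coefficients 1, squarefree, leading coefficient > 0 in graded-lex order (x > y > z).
First, deg p = 3. The shape is more complex than any degree-2 surface.
Then, observable constraints: it meets the z-axis at z = -1 (among the integer gridlines); the visible x-axis segment lies entirely on the surface.
Finally, together with the visible shape, these determine p as stated. Check: (0, 2, 0) on the y-axis lies on the surface, and p(0, 2, 0) = 0. ✓

x*y^2 - y^2*z + z^3 + z^2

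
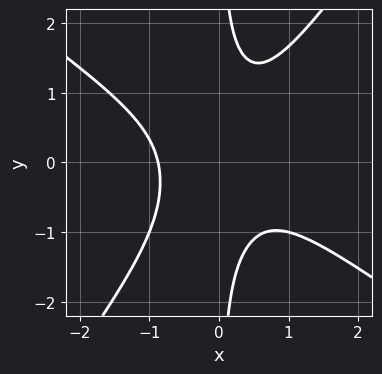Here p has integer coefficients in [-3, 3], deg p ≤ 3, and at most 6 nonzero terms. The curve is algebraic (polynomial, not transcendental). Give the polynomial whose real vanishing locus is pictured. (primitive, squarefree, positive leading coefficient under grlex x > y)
The degree is 3 — the shape is more complex than any degree-2 curve.
From the visible intercepts: the curve avoids every integer y-axis point in the box.
The integer polynomial consistent with all of this is the stated p.

3*x^3 + 2*x^2*y - 3*x*y^2 + 2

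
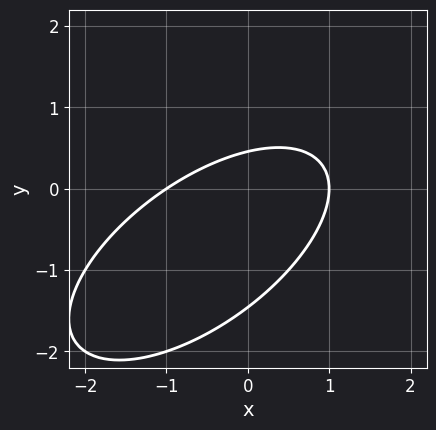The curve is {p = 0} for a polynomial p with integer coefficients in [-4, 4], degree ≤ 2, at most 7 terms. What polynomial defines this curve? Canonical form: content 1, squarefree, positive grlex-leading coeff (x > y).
2*x^2 - 3*x*y + 3*y^2 + 3*y - 2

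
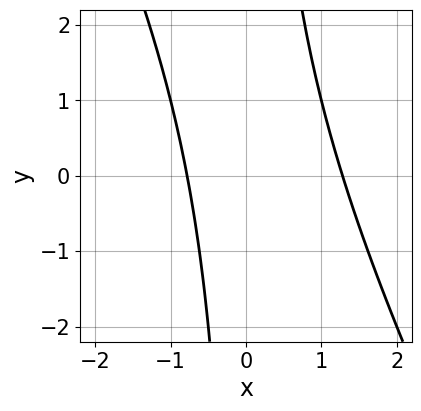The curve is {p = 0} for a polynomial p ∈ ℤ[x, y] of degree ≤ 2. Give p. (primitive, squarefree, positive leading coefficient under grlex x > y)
1. deg p = 2.
2. Checking where it meets the axes: it misses every integer gridline on the y-axis.
3. The integer polynomial consistent with all of this is the stated p.

2*x^2 + x*y - x - 2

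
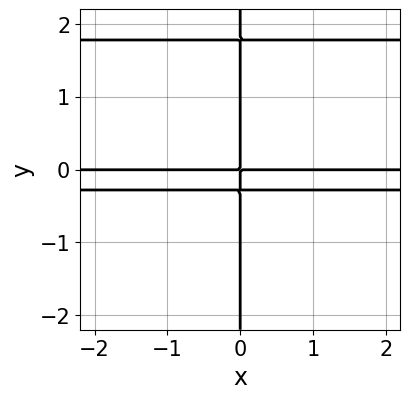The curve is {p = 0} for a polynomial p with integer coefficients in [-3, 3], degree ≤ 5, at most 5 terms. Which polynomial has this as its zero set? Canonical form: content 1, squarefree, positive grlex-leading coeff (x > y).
2*x*y^3 - 3*x*y^2 - x*y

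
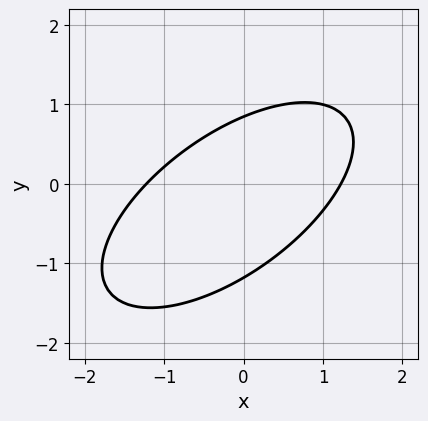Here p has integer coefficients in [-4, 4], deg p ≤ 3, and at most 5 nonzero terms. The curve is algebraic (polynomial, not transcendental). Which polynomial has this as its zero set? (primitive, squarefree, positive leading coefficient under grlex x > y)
2*x^2 - 3*x*y + 3*y^2 + y - 3

1. deg p = 2. A generic line meets the curve in up to 2 points.
2. The integer polynomial consistent with all of this is the stated p.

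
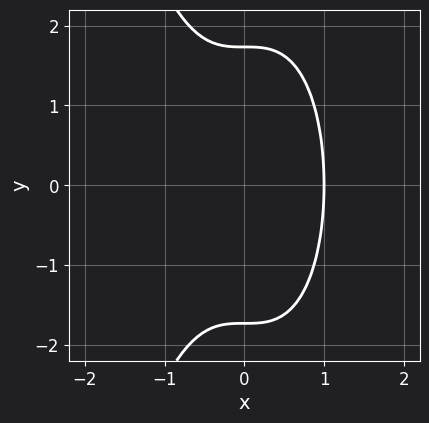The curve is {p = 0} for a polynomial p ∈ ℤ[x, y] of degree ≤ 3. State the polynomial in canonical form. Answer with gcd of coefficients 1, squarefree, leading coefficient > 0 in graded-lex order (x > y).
3*x^3 + y^2 - 3

(a) The degree is 3 — no degree-2 curve has this shape.
(b) Symmetries: the y ↦ −y reflection is a symmetry, so y appears only in even powers.
(c) Reading off the gridlines: it meets the x-axis at x = 1 (among the integer gridlines).
(d) Assembling these constraints gives the stated polynomial.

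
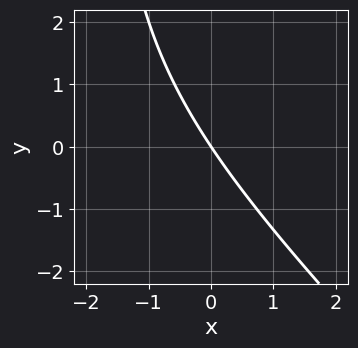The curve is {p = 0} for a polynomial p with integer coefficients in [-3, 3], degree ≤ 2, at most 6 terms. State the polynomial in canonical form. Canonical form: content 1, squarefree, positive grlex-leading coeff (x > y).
x^2 + x*y + 3*x + 2*y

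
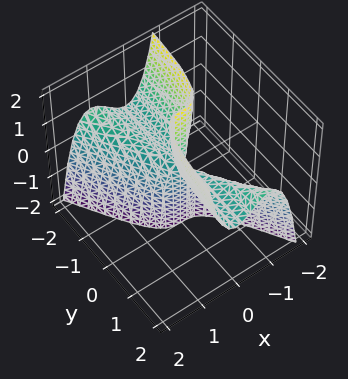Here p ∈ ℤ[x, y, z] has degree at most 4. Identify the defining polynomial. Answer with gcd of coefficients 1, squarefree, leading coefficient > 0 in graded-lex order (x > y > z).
3*x^3 + 2*x^2*y - y*z

1. Degree: a generic line meets the surface in up to 3 points, so deg p = 3.
2. From the visible intercepts: the visible y-axis segment lies entirely on the surface; it crosses the x-axis at the gridline x = 0.
3. Together with the visible shape, these determine p as stated.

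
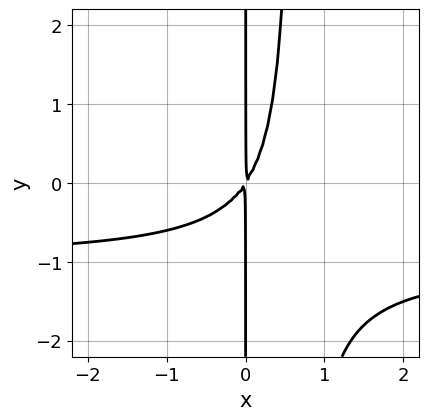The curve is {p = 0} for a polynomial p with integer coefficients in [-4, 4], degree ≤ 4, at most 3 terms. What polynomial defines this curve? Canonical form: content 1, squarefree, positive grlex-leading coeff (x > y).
3*x^2*y + 3*x^2 - 2*x*y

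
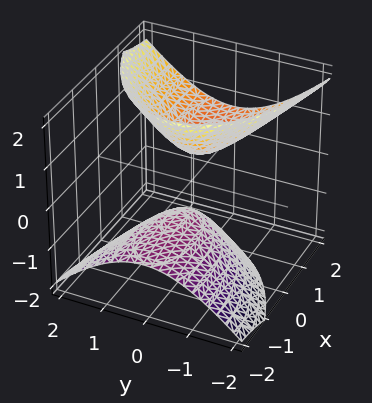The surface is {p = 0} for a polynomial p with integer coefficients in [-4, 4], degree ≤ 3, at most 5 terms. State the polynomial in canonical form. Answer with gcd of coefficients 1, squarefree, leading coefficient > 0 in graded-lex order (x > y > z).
x^2 - 3*x*z + 3*y^2 - 2*z^2 + 1

1. There are 2 components.
2. The degree is 2 — the shape is more complex than any degree-1 surface.
3. Observable constraints: it misses every integer gridline on the x-axis; it misses every integer gridline on the y-axis.
4. Solving for integer coefficients yields p as stated.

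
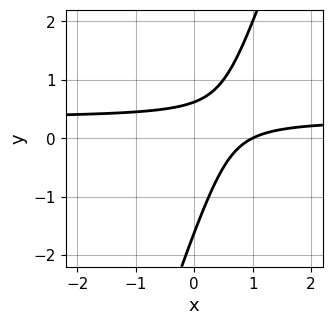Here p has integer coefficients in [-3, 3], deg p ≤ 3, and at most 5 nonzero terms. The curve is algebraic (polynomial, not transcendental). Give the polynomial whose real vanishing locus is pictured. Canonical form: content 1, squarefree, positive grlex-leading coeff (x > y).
First, degree: no degree-1 curve has this shape, so deg p = 2.
Next, from the axis intercepts and sections: one x-axis crossing is at x = 1.
Finally, putting this together gives p.

3*x*y - y^2 - x - y + 1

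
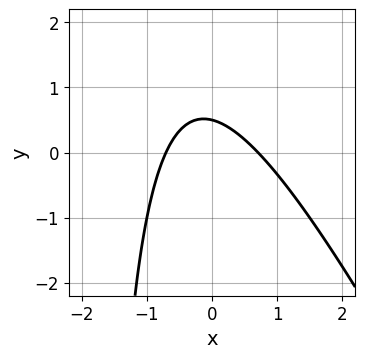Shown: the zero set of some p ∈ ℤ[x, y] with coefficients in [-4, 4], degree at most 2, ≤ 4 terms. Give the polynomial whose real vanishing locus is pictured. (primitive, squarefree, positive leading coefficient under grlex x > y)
The degree is 2 — no degree-1 curve has this shape.
The integer polynomial consistent with all of this is the stated p.

2*x^2 + x*y + 2*y - 1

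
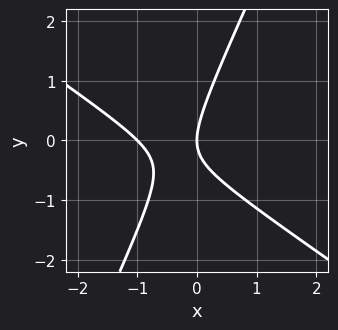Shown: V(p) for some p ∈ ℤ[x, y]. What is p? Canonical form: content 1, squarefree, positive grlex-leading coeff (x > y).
3*x^2 + 3*x*y - 2*y^2 + 3*x

1. Degree: no degree-1 curve has this shape, so deg p = 2.
2. Reading off the gridlines: it meets the y-axis at y = 0 (among the integer gridlines); the x-axis gridline crossings are at x ∈ {-1, 0}.
3. Fitting integer coefficients to these (and the overall shape) gives p.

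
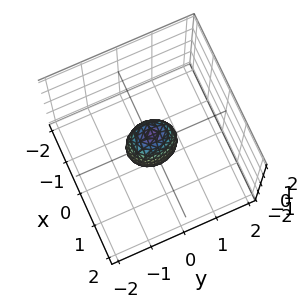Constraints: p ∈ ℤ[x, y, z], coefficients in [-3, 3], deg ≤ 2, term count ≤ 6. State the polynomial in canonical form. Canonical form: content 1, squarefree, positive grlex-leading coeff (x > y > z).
3*x^2 + 2*y^2 + z^2 - 1

First, the degree is 2 — a closed, bounded, convex surface; a quadric.
Next, symmetries: it's symmetric under x → −x, forcing even powers of x; mirror symmetry z ↦ −z ⇒ only even powers of z; the y ↦ −y reflection is a symmetry, so y appears only in even powers.
Next, from the visible intercepts: among the integer gridlines, it crosses the z-axis at z ∈ {-1, 1}.
Finally, matching integer coefficients to the picture gives p.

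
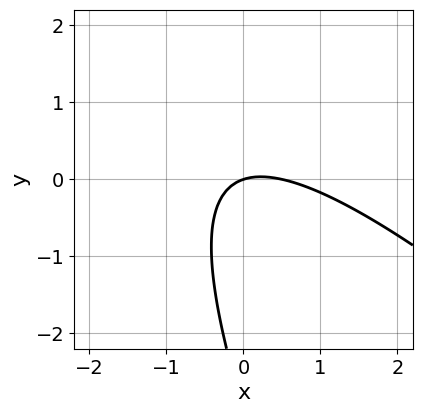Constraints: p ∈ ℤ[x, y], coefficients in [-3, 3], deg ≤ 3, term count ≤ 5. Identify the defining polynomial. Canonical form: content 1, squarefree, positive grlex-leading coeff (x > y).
2*x^2 + 3*x*y + y^2 - x + 3*y

(a) Degree: the shape is more complex than any degree-1 curve, so deg p = 2.
(b) Checking where it meets the axes: it crosses the y-axis at the gridline y = 0; one x-axis crossing is at x = 0.
(c) Matching integer coefficients to the picture gives p.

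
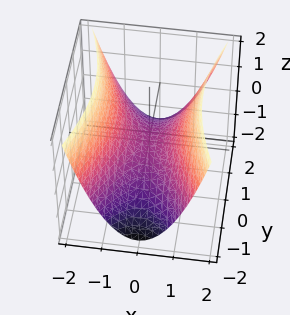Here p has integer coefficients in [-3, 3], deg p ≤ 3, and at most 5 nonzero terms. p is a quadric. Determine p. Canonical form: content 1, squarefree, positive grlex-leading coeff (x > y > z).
(a) The degree is 2 — a saddle surface; a quadric.
(b) Symmetries: mirror symmetry x ↦ −x ⇒ only even powers of x; it's symmetric under y → −y, forcing even powers of y.
(c) Observable constraints: one x-axis crossing is at x = 0; it crosses the z-axis at the gridline z = 0.
(d) Fitting integer coefficients to these (and the overall shape) gives p.

3*x^2 - y^2 - 3*z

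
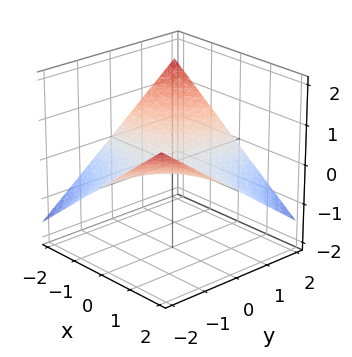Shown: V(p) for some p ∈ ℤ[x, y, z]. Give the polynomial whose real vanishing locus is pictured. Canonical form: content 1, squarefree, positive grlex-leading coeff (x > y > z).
1. deg p = 2. A saddle surface; a quadric.
2. From the axis intercepts and sections: it crosses the z-axis at the gridline z = 0; every point of the y-axis in the box is on the surface; every point of the x-axis in the box is on the surface.
3. Together with the visible shape, these determine p as stated.

x*y + 3*z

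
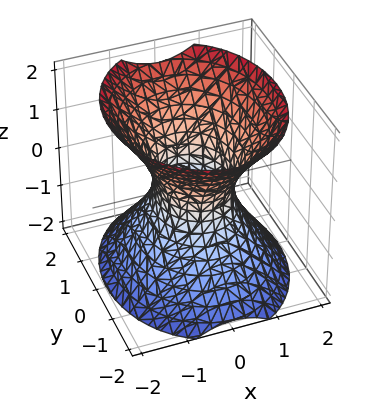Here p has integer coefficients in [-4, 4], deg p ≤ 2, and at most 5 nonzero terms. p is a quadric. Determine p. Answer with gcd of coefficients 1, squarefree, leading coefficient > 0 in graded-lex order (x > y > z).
First, degree: one connected sheet with a waist; a quadric, so deg p = 2.
Next, symmetries: it's symmetric under y → −y, forcing even powers of y; the x ↦ −x reflection is a symmetry, so x appears only in even powers; mirror symmetry z ↦ −z ⇒ only even powers of z.
Then, reading off the gridlines: no z-intercept at any integer in the box; the y-axis gridline crossings are at y ∈ {-1, 1}.
Finally, solving for integer coefficients yields p as stated.

3*x^2 + 2*y^2 - 2*z^2 - 2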